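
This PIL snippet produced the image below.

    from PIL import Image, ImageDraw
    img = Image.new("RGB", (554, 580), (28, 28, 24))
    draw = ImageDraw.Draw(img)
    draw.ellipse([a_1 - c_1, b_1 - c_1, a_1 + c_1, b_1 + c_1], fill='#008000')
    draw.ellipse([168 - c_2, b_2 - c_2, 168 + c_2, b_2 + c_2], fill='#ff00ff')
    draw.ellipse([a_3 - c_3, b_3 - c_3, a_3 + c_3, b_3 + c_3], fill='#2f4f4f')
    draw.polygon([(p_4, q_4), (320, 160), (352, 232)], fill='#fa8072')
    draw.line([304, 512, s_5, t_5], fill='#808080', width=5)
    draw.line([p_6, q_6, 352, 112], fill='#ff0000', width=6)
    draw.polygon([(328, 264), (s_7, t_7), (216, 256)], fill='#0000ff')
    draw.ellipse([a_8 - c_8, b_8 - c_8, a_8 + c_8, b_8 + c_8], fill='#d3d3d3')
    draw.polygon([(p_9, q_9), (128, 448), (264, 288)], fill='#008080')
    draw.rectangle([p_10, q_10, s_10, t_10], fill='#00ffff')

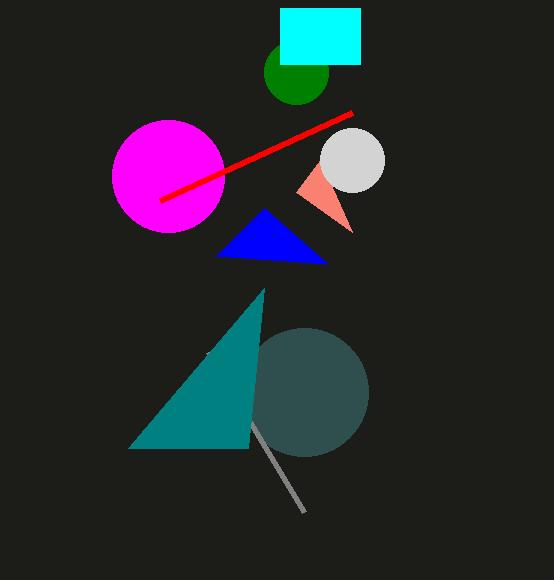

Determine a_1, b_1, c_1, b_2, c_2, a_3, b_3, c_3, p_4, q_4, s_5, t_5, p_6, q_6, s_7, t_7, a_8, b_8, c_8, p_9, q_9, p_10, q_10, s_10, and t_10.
a_1 = 296, b_1 = 72, c_1 = 32, b_2 = 176, c_2 = 56, a_3 = 304, b_3 = 392, c_3 = 64, p_4 = 296, q_4 = 192, s_5 = 208, t_5 = 352, p_6 = 160, q_6 = 200, s_7 = 264, t_7 = 208, a_8 = 352, b_8 = 160, c_8 = 32, p_9 = 248, q_9 = 448, p_10 = 280, q_10 = 8, s_10 = 360, t_10 = 64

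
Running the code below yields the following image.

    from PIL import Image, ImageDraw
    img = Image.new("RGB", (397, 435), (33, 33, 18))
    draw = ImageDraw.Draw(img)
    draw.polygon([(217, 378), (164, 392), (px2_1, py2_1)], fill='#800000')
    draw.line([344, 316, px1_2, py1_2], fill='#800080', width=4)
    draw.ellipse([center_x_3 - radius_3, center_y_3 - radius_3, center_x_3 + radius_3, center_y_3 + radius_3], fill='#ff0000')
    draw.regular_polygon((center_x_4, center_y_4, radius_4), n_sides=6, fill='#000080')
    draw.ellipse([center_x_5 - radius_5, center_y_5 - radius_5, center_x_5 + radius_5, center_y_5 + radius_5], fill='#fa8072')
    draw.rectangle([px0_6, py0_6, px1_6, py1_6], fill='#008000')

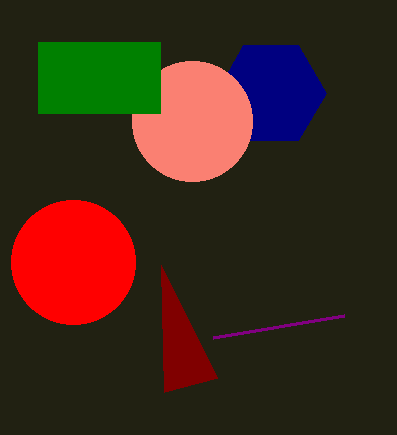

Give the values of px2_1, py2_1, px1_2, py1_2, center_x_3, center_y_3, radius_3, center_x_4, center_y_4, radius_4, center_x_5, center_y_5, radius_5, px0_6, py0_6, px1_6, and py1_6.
px2_1 = 161
py2_1 = 265
px1_2 = 213
py1_2 = 338
center_x_3 = 73
center_y_3 = 262
radius_3 = 62
center_x_4 = 271
center_y_4 = 93
radius_4 = 55
center_x_5 = 192
center_y_5 = 121
radius_5 = 60
px0_6 = 38
py0_6 = 42
px1_6 = 160
py1_6 = 113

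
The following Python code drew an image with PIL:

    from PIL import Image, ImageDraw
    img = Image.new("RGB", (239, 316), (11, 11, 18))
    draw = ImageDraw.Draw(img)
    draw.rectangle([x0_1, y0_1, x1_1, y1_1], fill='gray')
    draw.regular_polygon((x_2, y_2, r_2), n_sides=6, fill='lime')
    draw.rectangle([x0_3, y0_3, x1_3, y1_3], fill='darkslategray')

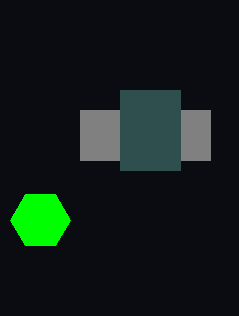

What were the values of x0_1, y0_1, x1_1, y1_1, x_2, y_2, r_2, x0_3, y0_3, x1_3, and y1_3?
x0_1 = 80; y0_1 = 110; x1_1 = 210; y1_1 = 160; x_2 = 40; y_2 = 220; r_2 = 30; x0_3 = 120; y0_3 = 90; x1_3 = 180; y1_3 = 170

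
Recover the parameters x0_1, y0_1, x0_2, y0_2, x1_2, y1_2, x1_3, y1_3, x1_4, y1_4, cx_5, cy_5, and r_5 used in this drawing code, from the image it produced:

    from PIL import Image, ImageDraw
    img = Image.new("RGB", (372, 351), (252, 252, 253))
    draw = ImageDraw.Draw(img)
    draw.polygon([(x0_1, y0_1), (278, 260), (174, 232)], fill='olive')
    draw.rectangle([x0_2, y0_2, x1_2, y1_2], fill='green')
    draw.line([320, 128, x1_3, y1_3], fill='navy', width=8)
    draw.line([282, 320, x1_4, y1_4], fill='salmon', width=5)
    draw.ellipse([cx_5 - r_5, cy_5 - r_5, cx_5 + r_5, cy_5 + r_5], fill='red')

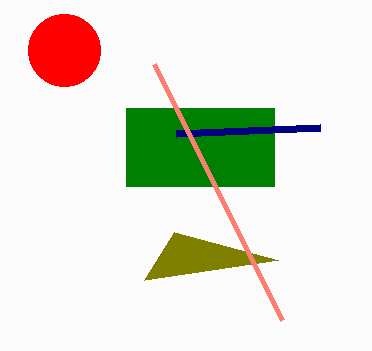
x0_1 = 144; y0_1 = 280; x0_2 = 126; y0_2 = 108; x1_2 = 274; y1_2 = 186; x1_3 = 176; y1_3 = 134; x1_4 = 154; y1_4 = 64; cx_5 = 64; cy_5 = 50; r_5 = 36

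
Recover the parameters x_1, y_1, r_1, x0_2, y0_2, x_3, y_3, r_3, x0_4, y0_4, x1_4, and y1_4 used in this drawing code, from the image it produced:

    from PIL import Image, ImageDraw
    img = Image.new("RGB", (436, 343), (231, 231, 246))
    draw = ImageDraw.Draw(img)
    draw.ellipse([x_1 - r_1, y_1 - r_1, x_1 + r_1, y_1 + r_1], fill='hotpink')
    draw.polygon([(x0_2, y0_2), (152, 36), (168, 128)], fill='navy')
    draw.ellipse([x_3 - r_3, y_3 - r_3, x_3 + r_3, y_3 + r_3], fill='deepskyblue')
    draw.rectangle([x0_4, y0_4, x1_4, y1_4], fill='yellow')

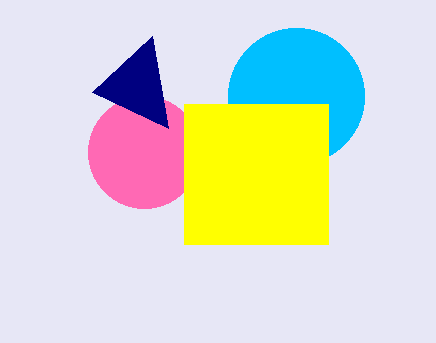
x_1 = 144
y_1 = 152
r_1 = 56
x0_2 = 92
y0_2 = 92
x_3 = 296
y_3 = 96
r_3 = 68
x0_4 = 184
y0_4 = 104
x1_4 = 328
y1_4 = 244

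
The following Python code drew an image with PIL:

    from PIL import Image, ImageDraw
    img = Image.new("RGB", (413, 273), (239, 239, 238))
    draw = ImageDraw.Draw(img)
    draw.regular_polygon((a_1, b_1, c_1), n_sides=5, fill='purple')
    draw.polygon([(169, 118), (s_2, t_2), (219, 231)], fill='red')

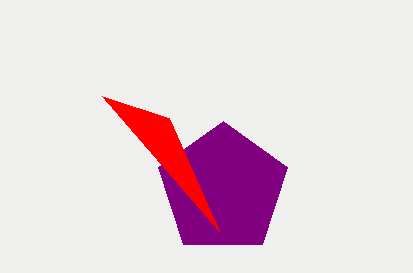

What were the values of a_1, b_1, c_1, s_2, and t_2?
a_1 = 223, b_1 = 189, c_1 = 68, s_2 = 102, t_2 = 96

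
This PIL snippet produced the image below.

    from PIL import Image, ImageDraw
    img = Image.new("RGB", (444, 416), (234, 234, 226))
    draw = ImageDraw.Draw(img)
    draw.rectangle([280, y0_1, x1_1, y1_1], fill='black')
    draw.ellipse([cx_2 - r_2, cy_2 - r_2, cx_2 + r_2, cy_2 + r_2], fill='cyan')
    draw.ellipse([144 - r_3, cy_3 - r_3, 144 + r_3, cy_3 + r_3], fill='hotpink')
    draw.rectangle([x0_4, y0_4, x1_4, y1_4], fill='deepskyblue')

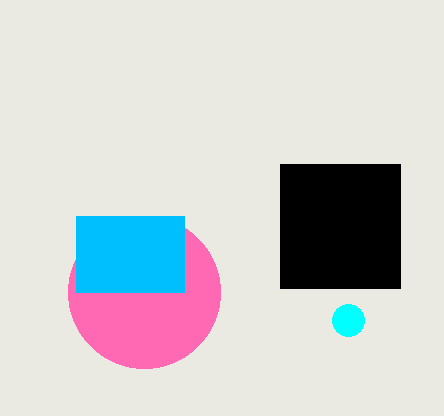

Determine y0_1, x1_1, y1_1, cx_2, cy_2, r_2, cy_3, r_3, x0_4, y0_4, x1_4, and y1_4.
y0_1 = 164, x1_1 = 400, y1_1 = 288, cx_2 = 348, cy_2 = 320, r_2 = 16, cy_3 = 292, r_3 = 76, x0_4 = 76, y0_4 = 216, x1_4 = 184, y1_4 = 292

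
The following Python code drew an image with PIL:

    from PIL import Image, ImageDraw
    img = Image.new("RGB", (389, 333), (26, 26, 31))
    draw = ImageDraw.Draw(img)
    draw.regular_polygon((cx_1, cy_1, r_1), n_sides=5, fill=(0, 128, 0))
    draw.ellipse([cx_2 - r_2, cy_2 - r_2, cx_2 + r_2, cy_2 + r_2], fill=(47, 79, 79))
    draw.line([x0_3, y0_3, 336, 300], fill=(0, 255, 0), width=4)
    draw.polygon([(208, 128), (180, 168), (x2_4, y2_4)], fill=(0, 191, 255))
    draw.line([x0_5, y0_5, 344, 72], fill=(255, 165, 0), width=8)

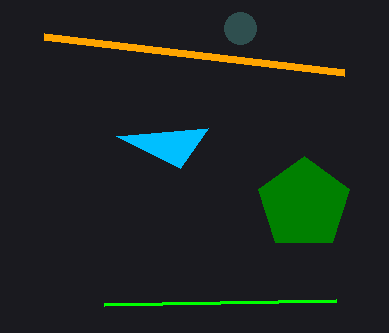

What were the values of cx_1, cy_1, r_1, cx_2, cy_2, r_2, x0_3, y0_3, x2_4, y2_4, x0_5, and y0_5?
cx_1 = 304, cy_1 = 204, r_1 = 48, cx_2 = 240, cy_2 = 28, r_2 = 16, x0_3 = 104, y0_3 = 304, x2_4 = 116, y2_4 = 136, x0_5 = 44, y0_5 = 36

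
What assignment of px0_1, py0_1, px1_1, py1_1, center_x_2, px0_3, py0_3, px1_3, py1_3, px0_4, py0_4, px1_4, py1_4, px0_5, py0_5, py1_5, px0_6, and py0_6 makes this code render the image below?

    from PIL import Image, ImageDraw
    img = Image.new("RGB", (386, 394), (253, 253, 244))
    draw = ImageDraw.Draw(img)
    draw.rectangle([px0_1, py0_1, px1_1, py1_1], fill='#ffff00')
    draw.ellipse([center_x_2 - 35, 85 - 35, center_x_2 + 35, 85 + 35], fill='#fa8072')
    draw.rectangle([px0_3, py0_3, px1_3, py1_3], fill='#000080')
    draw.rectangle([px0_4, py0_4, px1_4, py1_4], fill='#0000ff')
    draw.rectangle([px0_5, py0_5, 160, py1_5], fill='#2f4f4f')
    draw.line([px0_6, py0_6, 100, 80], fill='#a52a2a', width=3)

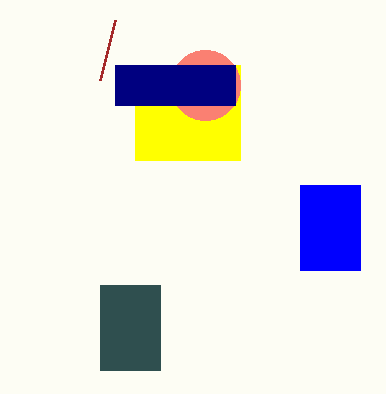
px0_1 = 135, py0_1 = 65, px1_1 = 240, py1_1 = 160, center_x_2 = 205, px0_3 = 115, py0_3 = 65, px1_3 = 235, py1_3 = 105, px0_4 = 300, py0_4 = 185, px1_4 = 360, py1_4 = 270, px0_5 = 100, py0_5 = 285, py1_5 = 370, px0_6 = 115, py0_6 = 20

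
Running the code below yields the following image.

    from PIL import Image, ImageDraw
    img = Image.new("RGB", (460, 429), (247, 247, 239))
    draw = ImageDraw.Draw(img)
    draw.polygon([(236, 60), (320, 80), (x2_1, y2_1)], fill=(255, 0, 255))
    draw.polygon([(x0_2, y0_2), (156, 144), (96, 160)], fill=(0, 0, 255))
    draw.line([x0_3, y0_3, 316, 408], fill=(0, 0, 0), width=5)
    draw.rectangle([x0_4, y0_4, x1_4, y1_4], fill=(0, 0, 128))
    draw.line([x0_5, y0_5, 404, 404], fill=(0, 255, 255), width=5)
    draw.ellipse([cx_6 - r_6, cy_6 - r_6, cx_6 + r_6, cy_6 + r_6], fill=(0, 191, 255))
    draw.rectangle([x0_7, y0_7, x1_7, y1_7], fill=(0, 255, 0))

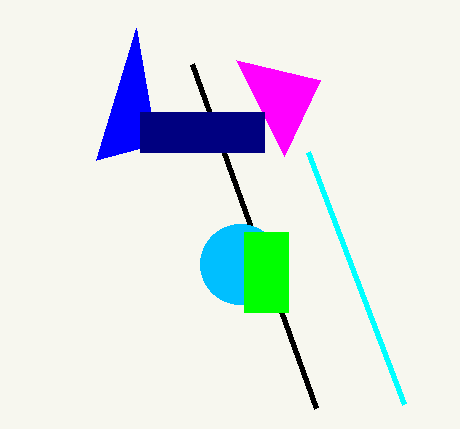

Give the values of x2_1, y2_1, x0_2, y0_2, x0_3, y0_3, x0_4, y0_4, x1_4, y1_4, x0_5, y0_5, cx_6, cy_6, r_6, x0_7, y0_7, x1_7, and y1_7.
x2_1 = 284
y2_1 = 156
x0_2 = 136
y0_2 = 28
x0_3 = 192
y0_3 = 64
x0_4 = 140
y0_4 = 112
x1_4 = 264
y1_4 = 152
x0_5 = 308
y0_5 = 152
cx_6 = 240
cy_6 = 264
r_6 = 40
x0_7 = 244
y0_7 = 232
x1_7 = 288
y1_7 = 312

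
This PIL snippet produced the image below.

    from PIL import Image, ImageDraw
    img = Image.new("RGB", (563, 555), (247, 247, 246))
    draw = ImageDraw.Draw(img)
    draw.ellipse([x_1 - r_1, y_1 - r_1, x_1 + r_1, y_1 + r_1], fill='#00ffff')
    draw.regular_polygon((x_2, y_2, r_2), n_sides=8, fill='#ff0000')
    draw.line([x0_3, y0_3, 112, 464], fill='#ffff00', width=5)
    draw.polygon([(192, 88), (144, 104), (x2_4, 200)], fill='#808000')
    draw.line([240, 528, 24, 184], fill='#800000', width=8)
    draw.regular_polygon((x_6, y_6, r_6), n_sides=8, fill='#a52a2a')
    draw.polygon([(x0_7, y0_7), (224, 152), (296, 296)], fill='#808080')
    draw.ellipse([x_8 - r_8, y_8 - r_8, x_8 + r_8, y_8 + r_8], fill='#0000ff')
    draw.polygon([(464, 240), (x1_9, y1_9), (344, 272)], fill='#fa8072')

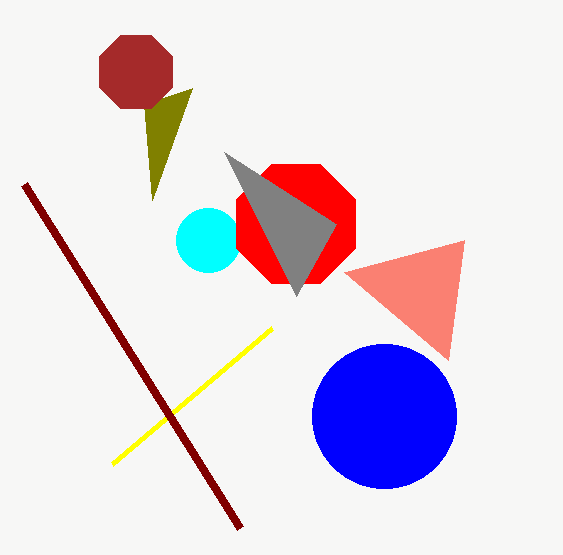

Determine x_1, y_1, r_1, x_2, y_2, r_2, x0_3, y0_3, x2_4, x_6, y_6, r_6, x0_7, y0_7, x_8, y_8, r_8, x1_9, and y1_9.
x_1 = 208, y_1 = 240, r_1 = 32, x_2 = 296, y_2 = 224, r_2 = 64, x0_3 = 272, y0_3 = 328, x2_4 = 152, x_6 = 136, y_6 = 72, r_6 = 40, x0_7 = 336, y0_7 = 224, x_8 = 384, y_8 = 416, r_8 = 72, x1_9 = 448, y1_9 = 360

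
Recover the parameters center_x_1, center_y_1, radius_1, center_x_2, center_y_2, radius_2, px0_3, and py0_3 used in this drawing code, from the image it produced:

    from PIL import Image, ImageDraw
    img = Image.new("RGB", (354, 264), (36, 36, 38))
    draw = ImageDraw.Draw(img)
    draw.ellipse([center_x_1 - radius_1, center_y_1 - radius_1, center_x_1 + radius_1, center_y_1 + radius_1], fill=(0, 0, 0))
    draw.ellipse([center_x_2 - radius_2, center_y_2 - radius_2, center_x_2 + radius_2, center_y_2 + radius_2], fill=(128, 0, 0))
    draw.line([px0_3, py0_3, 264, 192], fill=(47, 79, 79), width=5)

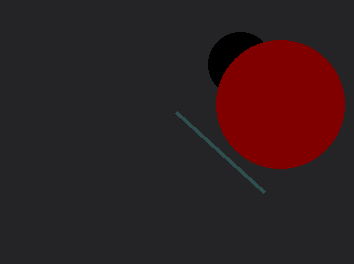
center_x_1 = 240, center_y_1 = 64, radius_1 = 32, center_x_2 = 280, center_y_2 = 104, radius_2 = 64, px0_3 = 176, py0_3 = 112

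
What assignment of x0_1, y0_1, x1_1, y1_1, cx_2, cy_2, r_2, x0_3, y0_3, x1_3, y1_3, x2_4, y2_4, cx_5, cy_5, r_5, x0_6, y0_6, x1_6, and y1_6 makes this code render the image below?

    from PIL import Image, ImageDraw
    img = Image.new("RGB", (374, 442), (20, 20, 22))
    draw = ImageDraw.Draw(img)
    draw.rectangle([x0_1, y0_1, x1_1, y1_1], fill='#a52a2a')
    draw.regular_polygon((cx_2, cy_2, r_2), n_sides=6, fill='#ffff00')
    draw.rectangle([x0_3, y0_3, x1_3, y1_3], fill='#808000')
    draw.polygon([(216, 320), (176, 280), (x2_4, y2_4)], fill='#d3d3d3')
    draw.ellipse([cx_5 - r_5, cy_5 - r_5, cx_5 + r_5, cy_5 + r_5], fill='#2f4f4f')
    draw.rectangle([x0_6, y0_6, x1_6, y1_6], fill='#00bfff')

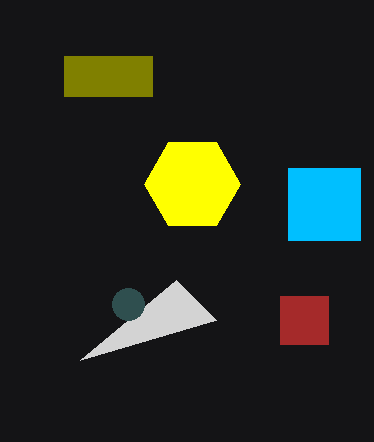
x0_1 = 280; y0_1 = 296; x1_1 = 328; y1_1 = 344; cx_2 = 192; cy_2 = 184; r_2 = 48; x0_3 = 64; y0_3 = 56; x1_3 = 152; y1_3 = 96; x2_4 = 80; y2_4 = 360; cx_5 = 128; cy_5 = 304; r_5 = 16; x0_6 = 288; y0_6 = 168; x1_6 = 360; y1_6 = 240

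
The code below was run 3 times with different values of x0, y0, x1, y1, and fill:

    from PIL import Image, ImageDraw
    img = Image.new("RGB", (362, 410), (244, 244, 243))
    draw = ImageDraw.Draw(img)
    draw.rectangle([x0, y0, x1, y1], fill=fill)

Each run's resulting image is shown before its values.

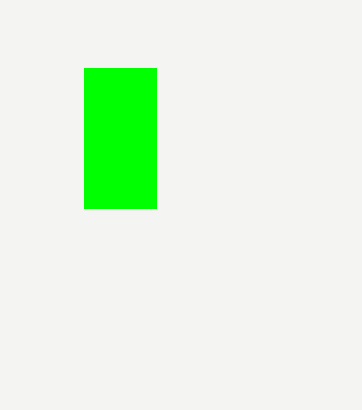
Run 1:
x0 = 84
y0 = 68
x1 = 156
y1 = 208
fill = 'lime'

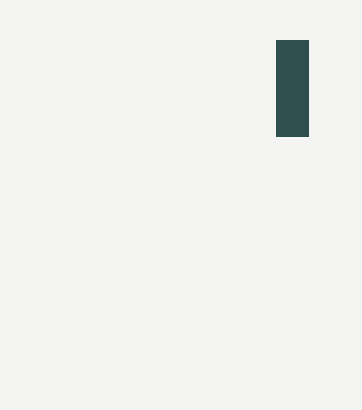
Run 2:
x0 = 276; y0 = 40; x1 = 308; y1 = 136; fill = 'darkslategray'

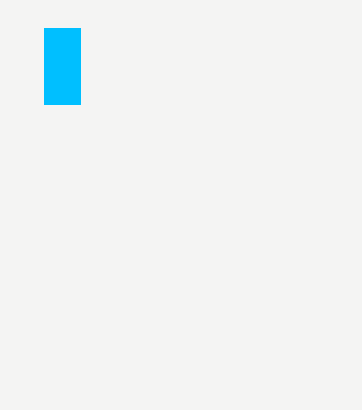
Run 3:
x0 = 44
y0 = 28
x1 = 80
y1 = 104
fill = 'deepskyblue'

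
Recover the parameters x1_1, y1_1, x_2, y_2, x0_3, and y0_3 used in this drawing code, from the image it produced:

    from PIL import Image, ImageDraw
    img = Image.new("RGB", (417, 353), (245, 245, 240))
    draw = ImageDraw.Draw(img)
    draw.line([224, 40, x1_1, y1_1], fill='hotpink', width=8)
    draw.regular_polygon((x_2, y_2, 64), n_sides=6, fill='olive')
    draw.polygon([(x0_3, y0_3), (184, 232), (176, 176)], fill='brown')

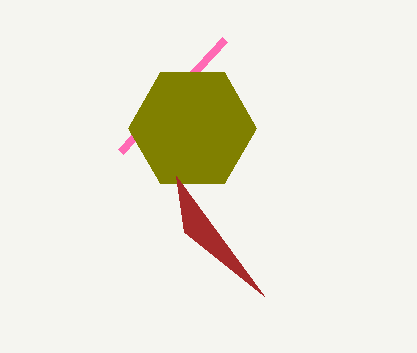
x1_1 = 120
y1_1 = 152
x_2 = 192
y_2 = 128
x0_3 = 264
y0_3 = 296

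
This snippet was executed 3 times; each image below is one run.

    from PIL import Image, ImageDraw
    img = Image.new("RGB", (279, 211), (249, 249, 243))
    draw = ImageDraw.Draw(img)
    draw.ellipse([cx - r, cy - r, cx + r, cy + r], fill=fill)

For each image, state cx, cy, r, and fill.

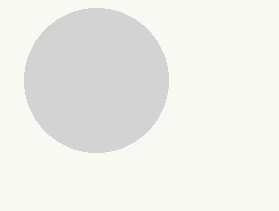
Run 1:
cx = 96, cy = 80, r = 72, fill = 'lightgray'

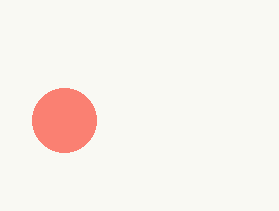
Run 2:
cx = 64; cy = 120; r = 32; fill = 'salmon'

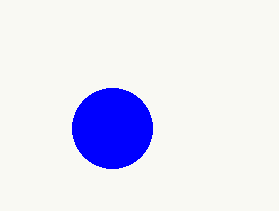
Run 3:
cx = 112
cy = 128
r = 40
fill = 'blue'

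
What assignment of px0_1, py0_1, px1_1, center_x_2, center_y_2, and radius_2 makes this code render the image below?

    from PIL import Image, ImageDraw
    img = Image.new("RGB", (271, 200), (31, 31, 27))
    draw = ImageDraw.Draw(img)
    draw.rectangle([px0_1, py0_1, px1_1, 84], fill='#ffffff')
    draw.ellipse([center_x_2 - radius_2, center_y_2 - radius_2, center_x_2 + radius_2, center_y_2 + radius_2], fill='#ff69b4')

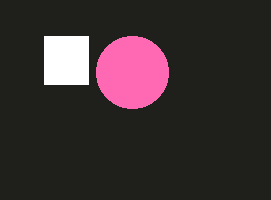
px0_1 = 44; py0_1 = 36; px1_1 = 88; center_x_2 = 132; center_y_2 = 72; radius_2 = 36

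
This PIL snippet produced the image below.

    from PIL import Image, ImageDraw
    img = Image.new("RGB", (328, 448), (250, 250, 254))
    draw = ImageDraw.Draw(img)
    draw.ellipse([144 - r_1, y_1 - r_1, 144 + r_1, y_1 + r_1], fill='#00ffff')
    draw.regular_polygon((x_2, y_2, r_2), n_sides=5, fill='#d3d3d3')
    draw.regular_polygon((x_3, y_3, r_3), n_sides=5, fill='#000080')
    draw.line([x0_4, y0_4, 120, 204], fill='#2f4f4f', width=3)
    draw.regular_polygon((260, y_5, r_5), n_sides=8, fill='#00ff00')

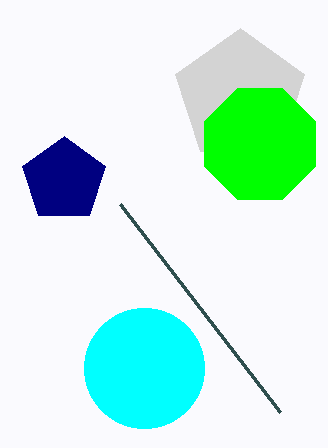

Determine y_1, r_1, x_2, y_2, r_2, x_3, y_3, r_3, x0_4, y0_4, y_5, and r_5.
y_1 = 368, r_1 = 60, x_2 = 240, y_2 = 96, r_2 = 68, x_3 = 64, y_3 = 180, r_3 = 44, x0_4 = 280, y0_4 = 412, y_5 = 144, r_5 = 60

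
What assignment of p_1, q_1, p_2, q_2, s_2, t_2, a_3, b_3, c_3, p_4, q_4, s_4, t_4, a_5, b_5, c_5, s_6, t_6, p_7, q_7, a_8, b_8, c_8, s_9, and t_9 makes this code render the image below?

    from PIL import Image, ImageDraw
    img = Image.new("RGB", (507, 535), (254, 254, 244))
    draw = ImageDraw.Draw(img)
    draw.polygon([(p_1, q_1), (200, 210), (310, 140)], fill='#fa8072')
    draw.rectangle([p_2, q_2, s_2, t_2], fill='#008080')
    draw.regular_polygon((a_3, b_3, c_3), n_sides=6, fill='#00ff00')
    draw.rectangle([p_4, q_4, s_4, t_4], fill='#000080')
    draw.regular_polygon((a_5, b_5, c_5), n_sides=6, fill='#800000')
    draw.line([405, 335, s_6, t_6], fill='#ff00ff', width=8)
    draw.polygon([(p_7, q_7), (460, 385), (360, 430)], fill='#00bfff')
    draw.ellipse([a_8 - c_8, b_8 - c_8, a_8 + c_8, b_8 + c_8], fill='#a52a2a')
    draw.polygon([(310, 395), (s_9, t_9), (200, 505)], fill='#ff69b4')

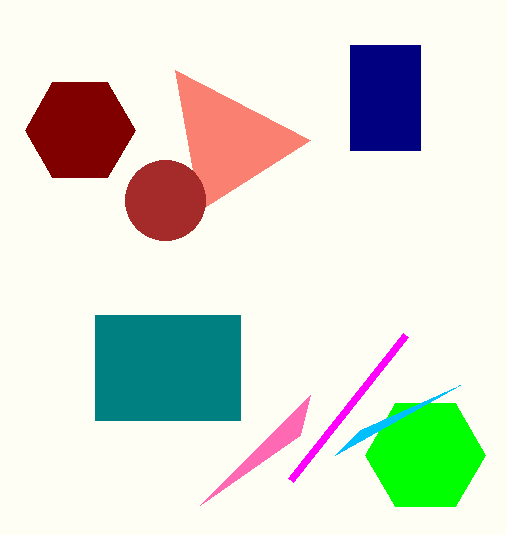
p_1 = 175; q_1 = 70; p_2 = 95; q_2 = 315; s_2 = 240; t_2 = 420; a_3 = 425; b_3 = 455; c_3 = 60; p_4 = 350; q_4 = 45; s_4 = 420; t_4 = 150; a_5 = 80; b_5 = 130; c_5 = 55; s_6 = 290; t_6 = 480; p_7 = 335; q_7 = 455; a_8 = 165; b_8 = 200; c_8 = 40; s_9 = 300; t_9 = 435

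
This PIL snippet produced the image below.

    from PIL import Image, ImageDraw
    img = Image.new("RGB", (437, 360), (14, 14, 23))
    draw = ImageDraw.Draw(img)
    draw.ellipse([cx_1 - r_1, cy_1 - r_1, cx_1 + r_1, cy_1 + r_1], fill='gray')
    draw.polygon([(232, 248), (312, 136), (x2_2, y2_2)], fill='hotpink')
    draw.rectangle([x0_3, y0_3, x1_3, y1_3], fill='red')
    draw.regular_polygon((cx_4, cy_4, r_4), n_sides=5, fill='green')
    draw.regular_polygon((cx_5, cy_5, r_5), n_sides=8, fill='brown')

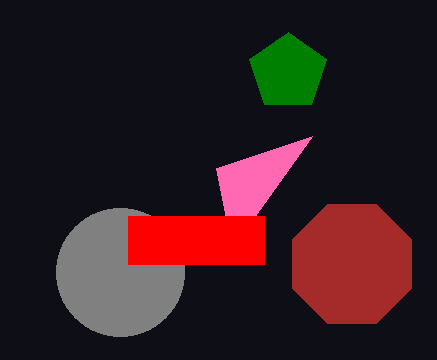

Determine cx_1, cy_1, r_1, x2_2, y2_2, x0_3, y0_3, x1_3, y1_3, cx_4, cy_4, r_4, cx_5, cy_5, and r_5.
cx_1 = 120; cy_1 = 272; r_1 = 64; x2_2 = 216; y2_2 = 168; x0_3 = 128; y0_3 = 216; x1_3 = 264; y1_3 = 264; cx_4 = 288; cy_4 = 72; r_4 = 40; cx_5 = 352; cy_5 = 264; r_5 = 64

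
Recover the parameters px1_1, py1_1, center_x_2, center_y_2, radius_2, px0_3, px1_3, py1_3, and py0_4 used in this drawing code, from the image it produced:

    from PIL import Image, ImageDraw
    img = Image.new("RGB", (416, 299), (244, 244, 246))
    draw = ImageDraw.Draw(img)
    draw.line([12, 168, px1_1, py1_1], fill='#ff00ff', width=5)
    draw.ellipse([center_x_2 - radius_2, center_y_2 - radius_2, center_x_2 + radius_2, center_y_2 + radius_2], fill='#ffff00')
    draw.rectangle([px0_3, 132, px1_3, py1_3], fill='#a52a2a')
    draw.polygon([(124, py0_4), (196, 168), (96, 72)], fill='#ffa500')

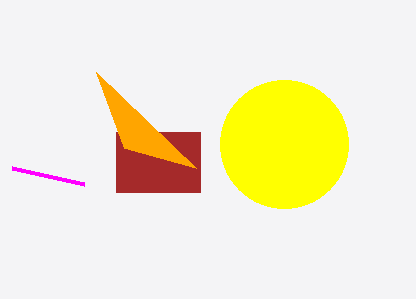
px1_1 = 84; py1_1 = 184; center_x_2 = 284; center_y_2 = 144; radius_2 = 64; px0_3 = 116; px1_3 = 200; py1_3 = 192; py0_4 = 148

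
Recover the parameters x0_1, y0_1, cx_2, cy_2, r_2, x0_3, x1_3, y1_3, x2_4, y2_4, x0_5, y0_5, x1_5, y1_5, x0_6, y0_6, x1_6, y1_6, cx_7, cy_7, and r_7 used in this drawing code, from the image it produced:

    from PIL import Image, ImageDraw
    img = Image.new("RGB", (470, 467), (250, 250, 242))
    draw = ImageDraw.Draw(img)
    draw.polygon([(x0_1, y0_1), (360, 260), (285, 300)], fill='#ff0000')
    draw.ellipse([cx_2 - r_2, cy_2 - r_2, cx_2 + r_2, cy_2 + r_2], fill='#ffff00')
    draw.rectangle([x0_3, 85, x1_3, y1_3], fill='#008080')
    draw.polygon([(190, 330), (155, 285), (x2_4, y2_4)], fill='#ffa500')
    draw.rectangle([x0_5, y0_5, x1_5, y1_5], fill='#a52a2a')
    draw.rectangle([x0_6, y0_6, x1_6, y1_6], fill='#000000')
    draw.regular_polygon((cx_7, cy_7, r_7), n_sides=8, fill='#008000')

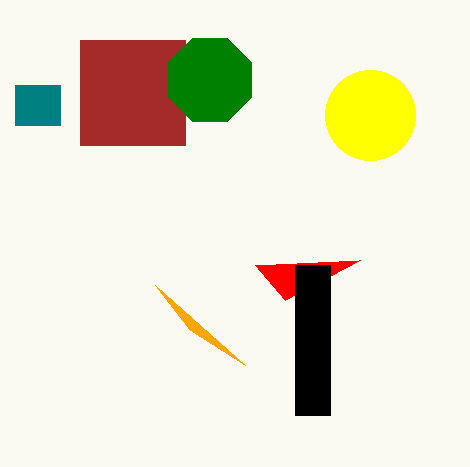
x0_1 = 255; y0_1 = 265; cx_2 = 370; cy_2 = 115; r_2 = 45; x0_3 = 15; x1_3 = 60; y1_3 = 125; x2_4 = 245; y2_4 = 365; x0_5 = 80; y0_5 = 40; x1_5 = 185; y1_5 = 145; x0_6 = 295; y0_6 = 265; x1_6 = 330; y1_6 = 415; cx_7 = 210; cy_7 = 80; r_7 = 45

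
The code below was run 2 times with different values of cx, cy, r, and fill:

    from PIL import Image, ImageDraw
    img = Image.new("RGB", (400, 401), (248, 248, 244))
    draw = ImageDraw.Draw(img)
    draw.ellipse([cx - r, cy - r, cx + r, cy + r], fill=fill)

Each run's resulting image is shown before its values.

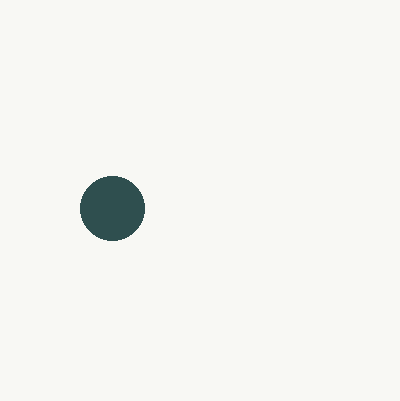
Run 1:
cx = 112
cy = 208
r = 32
fill = 'darkslategray'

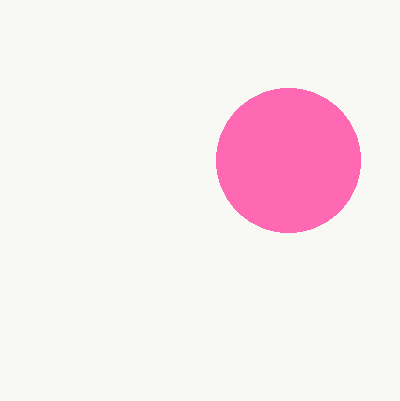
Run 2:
cx = 288, cy = 160, r = 72, fill = 'hotpink'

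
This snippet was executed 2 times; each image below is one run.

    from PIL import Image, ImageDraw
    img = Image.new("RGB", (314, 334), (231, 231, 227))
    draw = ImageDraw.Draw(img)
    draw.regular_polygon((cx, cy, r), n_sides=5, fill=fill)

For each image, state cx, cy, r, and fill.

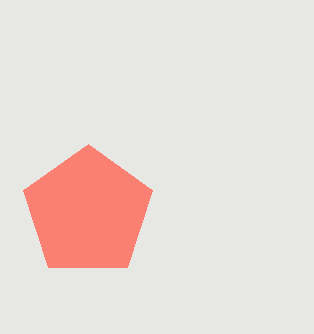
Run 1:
cx = 88
cy = 212
r = 68
fill = 'salmon'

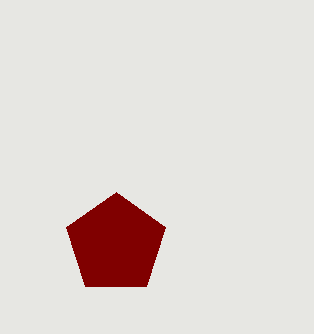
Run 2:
cx = 116, cy = 244, r = 52, fill = 'maroon'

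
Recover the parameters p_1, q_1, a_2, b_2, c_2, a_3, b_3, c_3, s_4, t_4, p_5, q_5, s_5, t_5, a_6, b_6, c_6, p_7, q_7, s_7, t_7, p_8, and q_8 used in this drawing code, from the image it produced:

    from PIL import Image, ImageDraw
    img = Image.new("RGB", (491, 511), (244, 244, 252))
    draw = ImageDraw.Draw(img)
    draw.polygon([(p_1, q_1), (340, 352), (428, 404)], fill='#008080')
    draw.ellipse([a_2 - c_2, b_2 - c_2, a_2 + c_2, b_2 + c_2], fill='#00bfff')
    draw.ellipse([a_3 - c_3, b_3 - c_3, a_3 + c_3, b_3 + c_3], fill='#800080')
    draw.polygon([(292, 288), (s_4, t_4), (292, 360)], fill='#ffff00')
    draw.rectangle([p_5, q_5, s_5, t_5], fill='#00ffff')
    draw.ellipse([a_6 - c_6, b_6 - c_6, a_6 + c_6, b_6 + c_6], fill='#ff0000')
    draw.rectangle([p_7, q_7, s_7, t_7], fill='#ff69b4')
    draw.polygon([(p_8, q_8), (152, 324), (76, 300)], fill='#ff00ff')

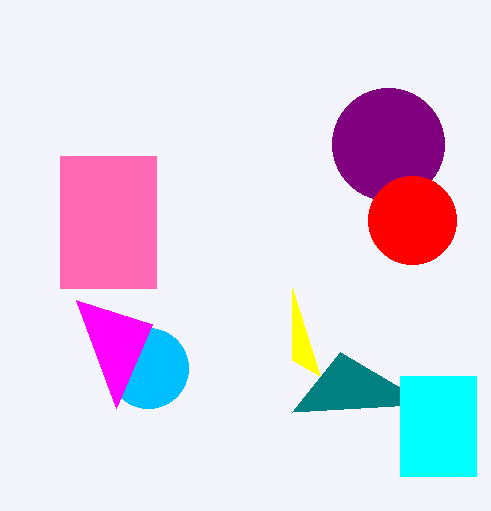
p_1 = 292, q_1 = 412, a_2 = 148, b_2 = 368, c_2 = 40, a_3 = 388, b_3 = 144, c_3 = 56, s_4 = 320, t_4 = 376, p_5 = 400, q_5 = 376, s_5 = 476, t_5 = 476, a_6 = 412, b_6 = 220, c_6 = 44, p_7 = 60, q_7 = 156, s_7 = 156, t_7 = 288, p_8 = 116, q_8 = 408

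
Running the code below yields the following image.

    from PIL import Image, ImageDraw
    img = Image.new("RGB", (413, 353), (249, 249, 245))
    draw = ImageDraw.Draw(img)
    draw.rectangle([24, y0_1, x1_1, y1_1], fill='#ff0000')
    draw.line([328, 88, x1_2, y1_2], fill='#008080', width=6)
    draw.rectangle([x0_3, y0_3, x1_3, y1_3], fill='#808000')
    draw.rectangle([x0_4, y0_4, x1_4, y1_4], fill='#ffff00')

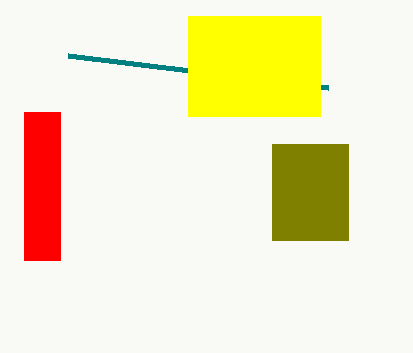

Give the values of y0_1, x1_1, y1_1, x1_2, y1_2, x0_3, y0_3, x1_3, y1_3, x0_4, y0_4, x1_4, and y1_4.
y0_1 = 112; x1_1 = 60; y1_1 = 260; x1_2 = 68; y1_2 = 56; x0_3 = 272; y0_3 = 144; x1_3 = 348; y1_3 = 240; x0_4 = 188; y0_4 = 16; x1_4 = 320; y1_4 = 116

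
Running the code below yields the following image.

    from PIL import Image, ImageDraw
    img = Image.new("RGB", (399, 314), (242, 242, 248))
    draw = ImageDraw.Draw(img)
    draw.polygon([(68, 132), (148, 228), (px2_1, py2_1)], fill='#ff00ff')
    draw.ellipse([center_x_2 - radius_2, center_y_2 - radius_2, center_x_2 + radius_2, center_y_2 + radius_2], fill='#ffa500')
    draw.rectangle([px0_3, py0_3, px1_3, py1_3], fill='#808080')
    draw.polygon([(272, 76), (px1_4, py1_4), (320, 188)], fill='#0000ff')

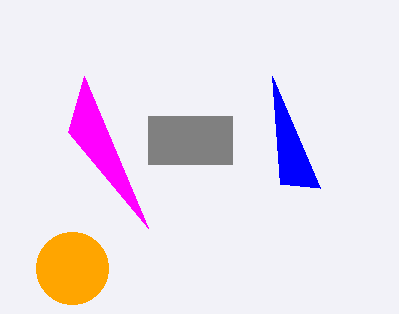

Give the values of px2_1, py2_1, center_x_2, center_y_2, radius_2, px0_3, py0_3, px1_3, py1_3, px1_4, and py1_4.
px2_1 = 84
py2_1 = 76
center_x_2 = 72
center_y_2 = 268
radius_2 = 36
px0_3 = 148
py0_3 = 116
px1_3 = 232
py1_3 = 164
px1_4 = 280
py1_4 = 184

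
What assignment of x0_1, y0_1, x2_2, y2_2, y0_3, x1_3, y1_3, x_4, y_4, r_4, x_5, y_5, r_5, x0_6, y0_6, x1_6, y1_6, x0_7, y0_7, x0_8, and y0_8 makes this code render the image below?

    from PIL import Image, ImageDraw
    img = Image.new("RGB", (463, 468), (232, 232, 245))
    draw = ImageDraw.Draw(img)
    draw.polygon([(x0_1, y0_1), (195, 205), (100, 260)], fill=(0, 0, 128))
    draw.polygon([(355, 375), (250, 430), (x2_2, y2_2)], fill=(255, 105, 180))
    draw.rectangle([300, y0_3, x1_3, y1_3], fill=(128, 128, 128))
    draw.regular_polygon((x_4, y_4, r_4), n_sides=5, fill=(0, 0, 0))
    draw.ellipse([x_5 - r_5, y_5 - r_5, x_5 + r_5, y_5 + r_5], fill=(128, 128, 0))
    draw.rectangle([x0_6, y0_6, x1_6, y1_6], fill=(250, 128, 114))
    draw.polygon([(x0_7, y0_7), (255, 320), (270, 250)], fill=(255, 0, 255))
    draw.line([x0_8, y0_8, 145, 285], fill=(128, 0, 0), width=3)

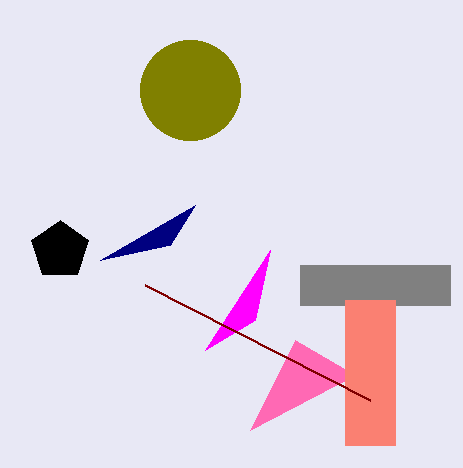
x0_1 = 170; y0_1 = 245; x2_2 = 295; y2_2 = 340; y0_3 = 265; x1_3 = 450; y1_3 = 305; x_4 = 60; y_4 = 250; r_4 = 30; x_5 = 190; y_5 = 90; r_5 = 50; x0_6 = 345; y0_6 = 300; x1_6 = 395; y1_6 = 445; x0_7 = 205; y0_7 = 350; x0_8 = 370; y0_8 = 400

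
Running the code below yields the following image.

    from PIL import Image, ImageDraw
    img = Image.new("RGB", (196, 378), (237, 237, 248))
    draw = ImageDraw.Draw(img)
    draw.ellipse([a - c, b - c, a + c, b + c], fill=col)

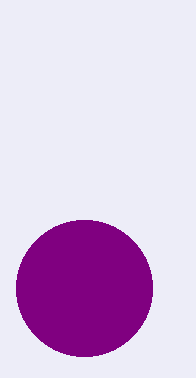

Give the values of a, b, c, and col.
a = 84
b = 288
c = 68
col = 'purple'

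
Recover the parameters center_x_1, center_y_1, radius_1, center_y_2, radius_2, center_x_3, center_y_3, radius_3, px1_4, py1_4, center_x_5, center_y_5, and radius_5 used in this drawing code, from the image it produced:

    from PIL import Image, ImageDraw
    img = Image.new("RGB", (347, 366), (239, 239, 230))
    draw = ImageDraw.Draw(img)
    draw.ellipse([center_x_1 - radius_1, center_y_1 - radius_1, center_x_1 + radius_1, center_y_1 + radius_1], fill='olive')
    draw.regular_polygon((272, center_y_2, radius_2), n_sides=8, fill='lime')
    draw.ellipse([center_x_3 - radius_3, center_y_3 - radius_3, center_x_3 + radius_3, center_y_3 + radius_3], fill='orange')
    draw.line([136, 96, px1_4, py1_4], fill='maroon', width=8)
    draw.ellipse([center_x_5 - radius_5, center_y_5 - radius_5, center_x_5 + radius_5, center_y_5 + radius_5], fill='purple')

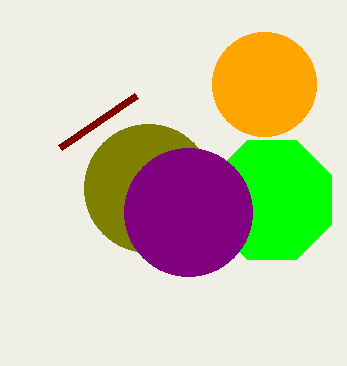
center_x_1 = 148, center_y_1 = 188, radius_1 = 64, center_y_2 = 200, radius_2 = 64, center_x_3 = 264, center_y_3 = 84, radius_3 = 52, px1_4 = 60, py1_4 = 148, center_x_5 = 188, center_y_5 = 212, radius_5 = 64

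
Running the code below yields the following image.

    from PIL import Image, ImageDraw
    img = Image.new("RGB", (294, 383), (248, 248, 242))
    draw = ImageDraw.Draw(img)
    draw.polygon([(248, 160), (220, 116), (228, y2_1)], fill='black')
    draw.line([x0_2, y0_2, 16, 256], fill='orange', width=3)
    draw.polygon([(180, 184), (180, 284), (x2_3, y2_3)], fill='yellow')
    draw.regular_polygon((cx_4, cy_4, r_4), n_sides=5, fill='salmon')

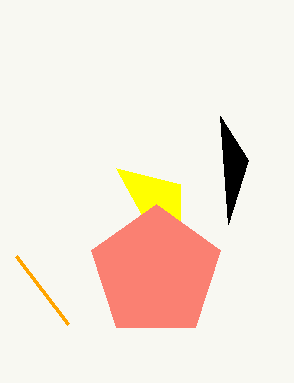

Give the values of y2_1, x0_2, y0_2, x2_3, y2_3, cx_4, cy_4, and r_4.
y2_1 = 224
x0_2 = 68
y0_2 = 324
x2_3 = 116
y2_3 = 168
cx_4 = 156
cy_4 = 272
r_4 = 68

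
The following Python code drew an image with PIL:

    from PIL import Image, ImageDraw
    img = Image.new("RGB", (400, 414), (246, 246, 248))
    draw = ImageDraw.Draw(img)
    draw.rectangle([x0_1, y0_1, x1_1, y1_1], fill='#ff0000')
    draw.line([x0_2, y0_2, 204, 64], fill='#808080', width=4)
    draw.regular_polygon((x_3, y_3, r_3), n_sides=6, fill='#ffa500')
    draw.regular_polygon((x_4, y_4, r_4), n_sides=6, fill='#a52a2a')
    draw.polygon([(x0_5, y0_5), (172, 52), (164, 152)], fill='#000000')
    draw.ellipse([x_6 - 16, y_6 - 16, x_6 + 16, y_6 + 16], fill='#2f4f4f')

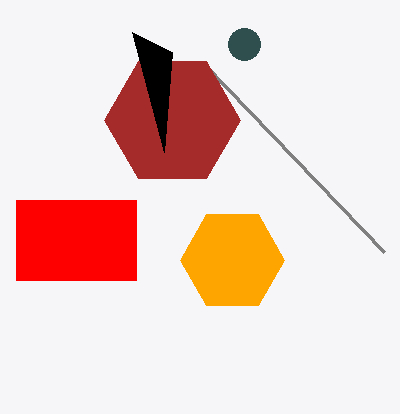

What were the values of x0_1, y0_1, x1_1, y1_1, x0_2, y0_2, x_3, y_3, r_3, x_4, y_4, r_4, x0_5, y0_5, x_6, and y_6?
x0_1 = 16
y0_1 = 200
x1_1 = 136
y1_1 = 280
x0_2 = 384
y0_2 = 252
x_3 = 232
y_3 = 260
r_3 = 52
x_4 = 172
y_4 = 120
r_4 = 68
x0_5 = 132
y0_5 = 32
x_6 = 244
y_6 = 44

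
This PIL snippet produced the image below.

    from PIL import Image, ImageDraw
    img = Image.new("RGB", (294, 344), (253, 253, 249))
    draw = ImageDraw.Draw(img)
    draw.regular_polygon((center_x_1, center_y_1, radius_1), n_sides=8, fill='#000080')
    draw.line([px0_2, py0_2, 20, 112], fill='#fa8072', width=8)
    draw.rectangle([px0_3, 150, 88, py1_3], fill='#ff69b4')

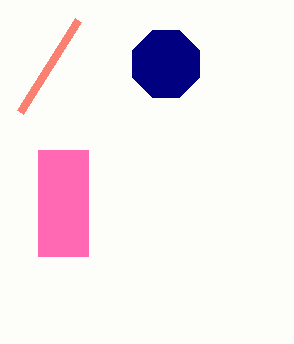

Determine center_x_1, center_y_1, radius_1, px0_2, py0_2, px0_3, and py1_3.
center_x_1 = 166; center_y_1 = 64; radius_1 = 36; px0_2 = 78; py0_2 = 20; px0_3 = 38; py1_3 = 256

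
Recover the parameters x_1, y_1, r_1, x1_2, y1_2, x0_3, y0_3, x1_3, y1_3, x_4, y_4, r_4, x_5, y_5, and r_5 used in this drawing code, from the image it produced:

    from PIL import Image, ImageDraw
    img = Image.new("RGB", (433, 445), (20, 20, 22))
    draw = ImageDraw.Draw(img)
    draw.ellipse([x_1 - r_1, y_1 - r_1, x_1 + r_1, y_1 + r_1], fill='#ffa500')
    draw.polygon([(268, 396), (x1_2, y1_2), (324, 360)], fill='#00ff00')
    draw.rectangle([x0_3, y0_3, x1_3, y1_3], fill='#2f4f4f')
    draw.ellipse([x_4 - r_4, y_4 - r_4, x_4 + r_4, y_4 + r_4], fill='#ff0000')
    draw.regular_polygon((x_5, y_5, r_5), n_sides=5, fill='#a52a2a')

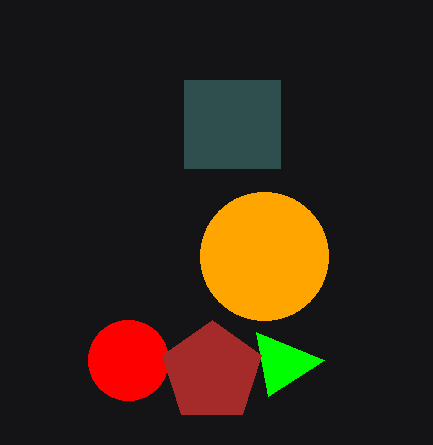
x_1 = 264, y_1 = 256, r_1 = 64, x1_2 = 256, y1_2 = 332, x0_3 = 184, y0_3 = 80, x1_3 = 280, y1_3 = 168, x_4 = 128, y_4 = 360, r_4 = 40, x_5 = 212, y_5 = 372, r_5 = 52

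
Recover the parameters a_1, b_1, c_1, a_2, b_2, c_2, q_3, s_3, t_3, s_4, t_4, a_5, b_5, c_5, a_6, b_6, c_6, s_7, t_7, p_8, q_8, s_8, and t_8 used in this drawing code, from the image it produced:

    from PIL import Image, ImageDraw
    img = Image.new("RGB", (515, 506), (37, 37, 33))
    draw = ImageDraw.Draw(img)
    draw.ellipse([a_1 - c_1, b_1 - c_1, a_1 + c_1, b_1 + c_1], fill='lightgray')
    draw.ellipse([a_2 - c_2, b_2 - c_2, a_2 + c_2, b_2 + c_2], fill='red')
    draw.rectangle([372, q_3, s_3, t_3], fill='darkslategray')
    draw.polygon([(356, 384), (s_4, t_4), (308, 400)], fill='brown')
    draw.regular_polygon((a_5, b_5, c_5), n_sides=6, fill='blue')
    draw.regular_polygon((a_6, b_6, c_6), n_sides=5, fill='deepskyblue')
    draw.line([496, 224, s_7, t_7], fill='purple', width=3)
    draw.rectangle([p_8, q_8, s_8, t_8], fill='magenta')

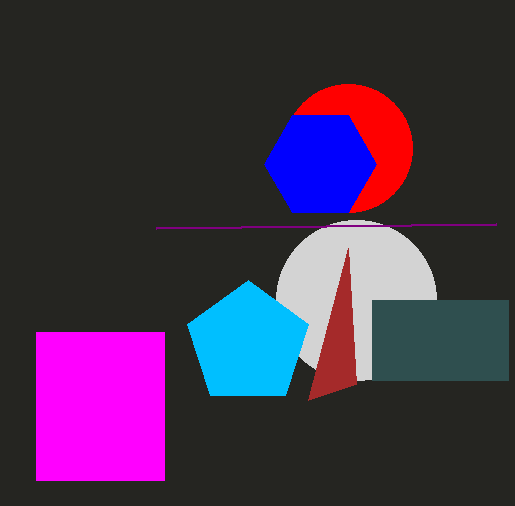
a_1 = 356, b_1 = 300, c_1 = 80, a_2 = 348, b_2 = 148, c_2 = 64, q_3 = 300, s_3 = 508, t_3 = 380, s_4 = 348, t_4 = 248, a_5 = 320, b_5 = 164, c_5 = 56, a_6 = 248, b_6 = 344, c_6 = 64, s_7 = 156, t_7 = 228, p_8 = 36, q_8 = 332, s_8 = 164, t_8 = 480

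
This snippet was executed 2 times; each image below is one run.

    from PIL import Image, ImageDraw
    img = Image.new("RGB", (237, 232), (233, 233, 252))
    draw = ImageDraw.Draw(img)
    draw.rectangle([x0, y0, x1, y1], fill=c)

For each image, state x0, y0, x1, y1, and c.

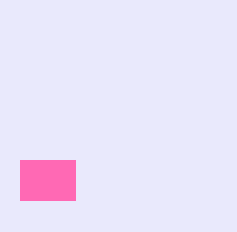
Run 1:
x0 = 20
y0 = 160
x1 = 75
y1 = 200
c = 'hotpink'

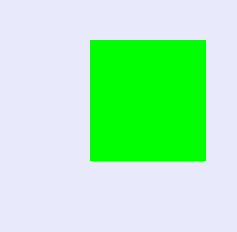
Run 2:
x0 = 90; y0 = 40; x1 = 205; y1 = 160; c = 'lime'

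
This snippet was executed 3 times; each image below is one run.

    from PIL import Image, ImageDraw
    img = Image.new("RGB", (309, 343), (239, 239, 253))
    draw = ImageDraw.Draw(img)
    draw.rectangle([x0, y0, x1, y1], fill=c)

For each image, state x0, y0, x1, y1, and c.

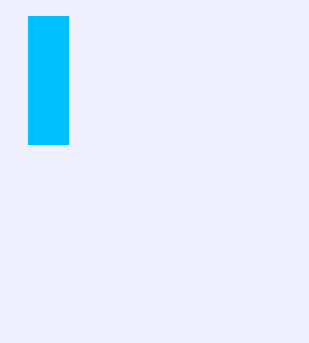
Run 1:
x0 = 28; y0 = 16; x1 = 68; y1 = 144; c = 'deepskyblue'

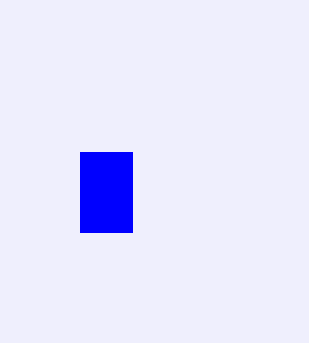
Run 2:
x0 = 80, y0 = 152, x1 = 132, y1 = 232, c = 'blue'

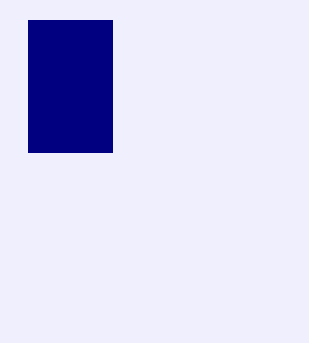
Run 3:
x0 = 28; y0 = 20; x1 = 112; y1 = 152; c = 'navy'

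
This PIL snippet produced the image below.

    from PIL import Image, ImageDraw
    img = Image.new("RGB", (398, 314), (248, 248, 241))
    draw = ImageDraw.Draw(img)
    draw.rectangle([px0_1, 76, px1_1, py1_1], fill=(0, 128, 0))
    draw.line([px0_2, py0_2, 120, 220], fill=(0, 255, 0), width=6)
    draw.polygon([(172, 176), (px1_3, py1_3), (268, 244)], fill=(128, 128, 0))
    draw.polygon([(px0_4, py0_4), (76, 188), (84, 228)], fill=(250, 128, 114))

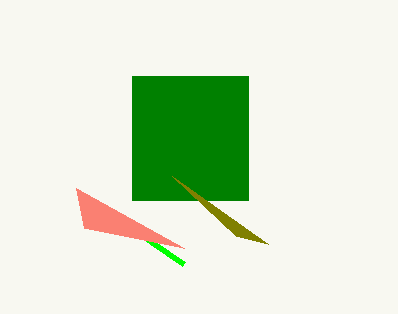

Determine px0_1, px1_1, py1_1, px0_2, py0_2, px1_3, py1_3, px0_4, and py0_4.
px0_1 = 132
px1_1 = 248
py1_1 = 200
px0_2 = 184
py0_2 = 264
px1_3 = 236
py1_3 = 236
px0_4 = 184
py0_4 = 248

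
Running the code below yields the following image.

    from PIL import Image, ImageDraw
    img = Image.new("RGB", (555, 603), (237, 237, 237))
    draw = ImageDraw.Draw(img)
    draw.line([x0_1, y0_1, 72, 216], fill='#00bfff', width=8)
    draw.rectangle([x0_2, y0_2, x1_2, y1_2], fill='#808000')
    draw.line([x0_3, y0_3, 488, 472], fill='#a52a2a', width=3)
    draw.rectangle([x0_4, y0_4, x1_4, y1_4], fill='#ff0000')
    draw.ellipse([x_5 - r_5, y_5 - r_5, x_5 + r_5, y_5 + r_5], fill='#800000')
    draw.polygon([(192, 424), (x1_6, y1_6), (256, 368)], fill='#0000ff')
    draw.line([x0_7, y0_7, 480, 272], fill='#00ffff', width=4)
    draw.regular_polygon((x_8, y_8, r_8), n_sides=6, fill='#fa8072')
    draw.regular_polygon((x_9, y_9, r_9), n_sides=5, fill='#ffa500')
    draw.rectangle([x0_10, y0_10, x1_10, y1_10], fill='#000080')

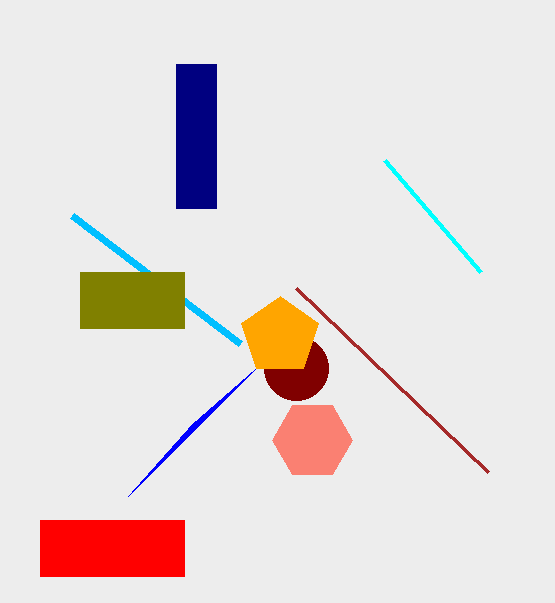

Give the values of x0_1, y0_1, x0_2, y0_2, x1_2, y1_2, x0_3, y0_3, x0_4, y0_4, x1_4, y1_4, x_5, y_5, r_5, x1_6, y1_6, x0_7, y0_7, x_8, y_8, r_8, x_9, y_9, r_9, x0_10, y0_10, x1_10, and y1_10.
x0_1 = 240
y0_1 = 344
x0_2 = 80
y0_2 = 272
x1_2 = 184
y1_2 = 328
x0_3 = 296
y0_3 = 288
x0_4 = 40
y0_4 = 520
x1_4 = 184
y1_4 = 576
x_5 = 296
y_5 = 368
r_5 = 32
x1_6 = 128
y1_6 = 496
x0_7 = 384
y0_7 = 160
x_8 = 312
y_8 = 440
r_8 = 40
x_9 = 280
y_9 = 336
r_9 = 40
x0_10 = 176
y0_10 = 64
x1_10 = 216
y1_10 = 208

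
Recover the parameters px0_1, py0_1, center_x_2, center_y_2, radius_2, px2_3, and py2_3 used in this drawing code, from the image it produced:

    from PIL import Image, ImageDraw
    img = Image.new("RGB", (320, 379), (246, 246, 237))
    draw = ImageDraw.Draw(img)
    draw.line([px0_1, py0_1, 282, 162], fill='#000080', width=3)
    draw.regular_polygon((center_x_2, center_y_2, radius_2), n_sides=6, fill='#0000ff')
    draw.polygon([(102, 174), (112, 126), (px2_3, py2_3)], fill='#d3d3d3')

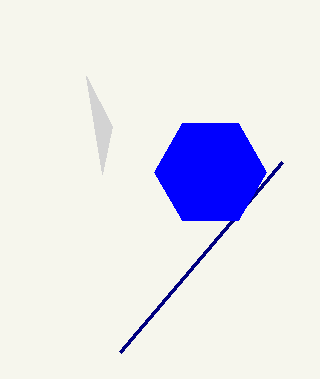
px0_1 = 120
py0_1 = 352
center_x_2 = 210
center_y_2 = 172
radius_2 = 56
px2_3 = 86
py2_3 = 76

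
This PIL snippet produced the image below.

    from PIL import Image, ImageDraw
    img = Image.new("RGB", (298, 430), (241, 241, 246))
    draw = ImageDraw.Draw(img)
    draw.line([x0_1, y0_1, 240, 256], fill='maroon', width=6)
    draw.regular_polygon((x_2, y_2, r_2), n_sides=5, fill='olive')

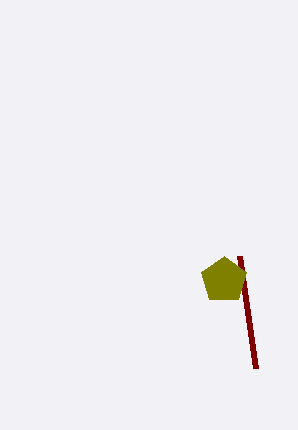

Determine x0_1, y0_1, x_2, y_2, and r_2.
x0_1 = 256, y0_1 = 368, x_2 = 224, y_2 = 280, r_2 = 24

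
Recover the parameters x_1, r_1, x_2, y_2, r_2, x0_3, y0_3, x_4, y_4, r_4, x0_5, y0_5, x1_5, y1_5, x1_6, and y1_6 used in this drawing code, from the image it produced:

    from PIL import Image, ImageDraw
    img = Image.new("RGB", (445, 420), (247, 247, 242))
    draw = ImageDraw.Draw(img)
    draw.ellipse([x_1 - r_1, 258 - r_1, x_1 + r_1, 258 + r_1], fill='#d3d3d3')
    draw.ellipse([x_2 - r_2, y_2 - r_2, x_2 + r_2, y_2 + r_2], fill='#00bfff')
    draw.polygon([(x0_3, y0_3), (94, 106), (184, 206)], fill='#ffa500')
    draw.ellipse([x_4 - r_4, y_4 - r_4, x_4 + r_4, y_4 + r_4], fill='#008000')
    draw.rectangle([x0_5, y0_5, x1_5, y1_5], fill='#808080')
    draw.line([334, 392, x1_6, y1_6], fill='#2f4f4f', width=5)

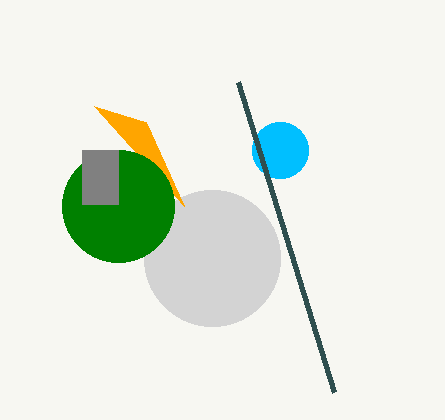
x_1 = 212; r_1 = 68; x_2 = 280; y_2 = 150; r_2 = 28; x0_3 = 146; y0_3 = 122; x_4 = 118; y_4 = 206; r_4 = 56; x0_5 = 82; y0_5 = 150; x1_5 = 118; y1_5 = 204; x1_6 = 238; y1_6 = 82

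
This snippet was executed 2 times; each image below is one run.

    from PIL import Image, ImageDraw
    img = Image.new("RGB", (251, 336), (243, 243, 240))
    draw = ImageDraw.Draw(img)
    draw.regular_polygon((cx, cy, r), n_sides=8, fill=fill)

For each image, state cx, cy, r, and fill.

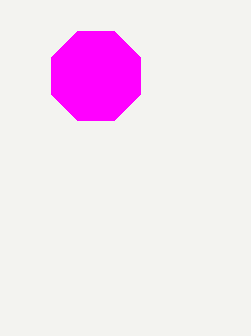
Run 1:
cx = 96, cy = 76, r = 48, fill = 'magenta'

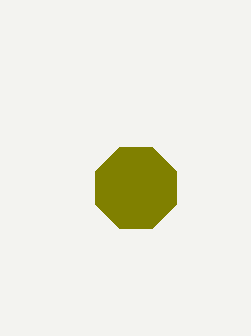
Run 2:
cx = 136, cy = 188, r = 44, fill = 'olive'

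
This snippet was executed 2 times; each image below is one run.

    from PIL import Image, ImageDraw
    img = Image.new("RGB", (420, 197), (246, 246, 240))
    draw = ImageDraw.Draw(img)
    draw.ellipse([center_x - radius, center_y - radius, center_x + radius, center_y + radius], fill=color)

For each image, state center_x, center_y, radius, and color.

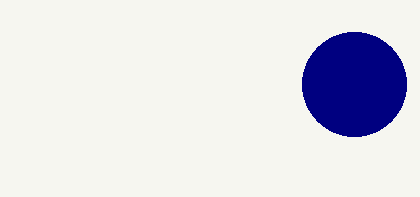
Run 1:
center_x = 354; center_y = 84; radius = 52; color = 'navy'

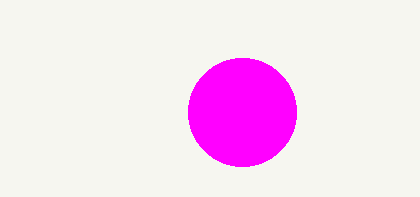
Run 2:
center_x = 242; center_y = 112; radius = 54; color = 'magenta'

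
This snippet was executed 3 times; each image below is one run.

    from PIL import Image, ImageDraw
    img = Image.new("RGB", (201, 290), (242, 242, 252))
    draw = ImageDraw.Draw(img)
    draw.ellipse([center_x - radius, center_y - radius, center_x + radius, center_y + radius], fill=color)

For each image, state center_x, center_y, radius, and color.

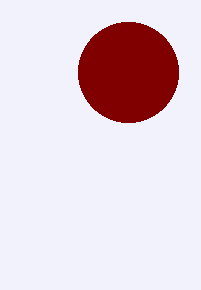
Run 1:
center_x = 128; center_y = 72; radius = 50; color = 'maroon'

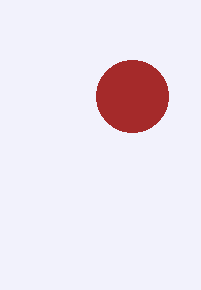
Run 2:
center_x = 132, center_y = 96, radius = 36, color = 'brown'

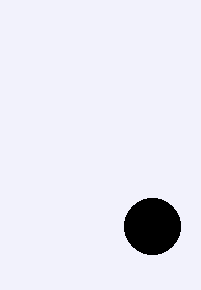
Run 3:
center_x = 152
center_y = 226
radius = 28
color = 'black'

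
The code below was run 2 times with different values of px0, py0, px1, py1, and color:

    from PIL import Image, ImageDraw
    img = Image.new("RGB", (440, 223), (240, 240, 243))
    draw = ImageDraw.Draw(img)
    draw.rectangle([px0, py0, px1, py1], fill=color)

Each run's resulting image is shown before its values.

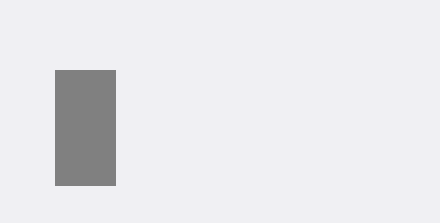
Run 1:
px0 = 55; py0 = 70; px1 = 115; py1 = 185; color = 'gray'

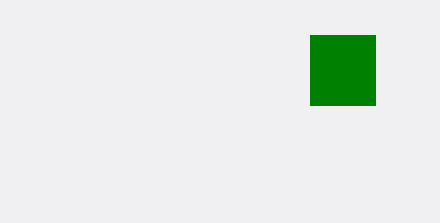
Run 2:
px0 = 310; py0 = 35; px1 = 375; py1 = 105; color = 'green'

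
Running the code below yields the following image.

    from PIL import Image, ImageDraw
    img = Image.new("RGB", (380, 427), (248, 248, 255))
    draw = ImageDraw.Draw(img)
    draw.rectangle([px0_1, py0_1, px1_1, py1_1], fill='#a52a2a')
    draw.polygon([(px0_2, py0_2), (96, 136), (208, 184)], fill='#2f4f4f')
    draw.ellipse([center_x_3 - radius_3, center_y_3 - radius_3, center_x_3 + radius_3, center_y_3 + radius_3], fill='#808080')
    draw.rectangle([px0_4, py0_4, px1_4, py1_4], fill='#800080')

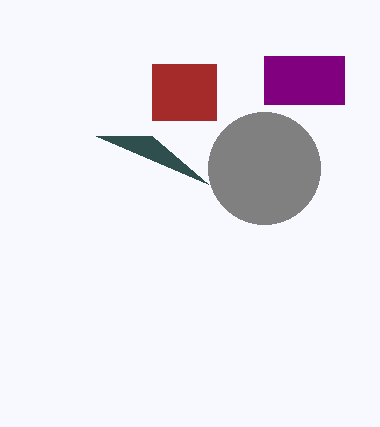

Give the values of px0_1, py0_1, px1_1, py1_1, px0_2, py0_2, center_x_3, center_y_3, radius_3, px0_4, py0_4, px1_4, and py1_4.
px0_1 = 152
py0_1 = 64
px1_1 = 216
py1_1 = 120
px0_2 = 152
py0_2 = 136
center_x_3 = 264
center_y_3 = 168
radius_3 = 56
px0_4 = 264
py0_4 = 56
px1_4 = 344
py1_4 = 104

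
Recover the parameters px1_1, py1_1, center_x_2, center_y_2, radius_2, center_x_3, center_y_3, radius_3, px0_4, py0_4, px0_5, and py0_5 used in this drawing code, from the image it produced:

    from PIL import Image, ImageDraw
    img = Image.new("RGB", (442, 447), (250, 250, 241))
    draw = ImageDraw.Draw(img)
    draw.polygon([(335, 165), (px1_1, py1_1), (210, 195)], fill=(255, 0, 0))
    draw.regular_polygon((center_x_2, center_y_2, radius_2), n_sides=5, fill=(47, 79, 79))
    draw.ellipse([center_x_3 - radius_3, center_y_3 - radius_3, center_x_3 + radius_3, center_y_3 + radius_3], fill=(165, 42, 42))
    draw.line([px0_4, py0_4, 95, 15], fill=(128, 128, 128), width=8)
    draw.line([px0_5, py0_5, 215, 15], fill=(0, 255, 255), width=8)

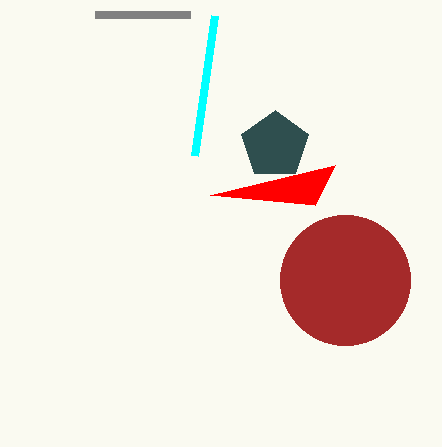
px1_1 = 315, py1_1 = 205, center_x_2 = 275, center_y_2 = 145, radius_2 = 35, center_x_3 = 345, center_y_3 = 280, radius_3 = 65, px0_4 = 190, py0_4 = 15, px0_5 = 195, py0_5 = 155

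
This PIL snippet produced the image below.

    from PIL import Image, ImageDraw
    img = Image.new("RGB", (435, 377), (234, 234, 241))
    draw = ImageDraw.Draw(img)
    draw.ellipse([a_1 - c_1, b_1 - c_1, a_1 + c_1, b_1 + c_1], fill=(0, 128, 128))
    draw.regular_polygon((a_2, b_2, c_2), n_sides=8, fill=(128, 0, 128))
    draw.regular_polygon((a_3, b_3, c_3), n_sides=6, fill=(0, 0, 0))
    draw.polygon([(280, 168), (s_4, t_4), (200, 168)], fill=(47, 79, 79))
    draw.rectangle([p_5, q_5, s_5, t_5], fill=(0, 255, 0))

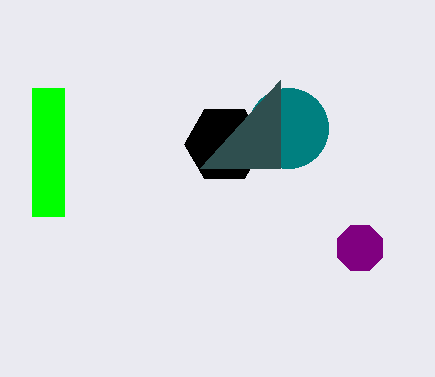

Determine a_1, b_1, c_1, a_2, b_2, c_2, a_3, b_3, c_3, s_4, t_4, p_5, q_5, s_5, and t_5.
a_1 = 288; b_1 = 128; c_1 = 40; a_2 = 360; b_2 = 248; c_2 = 24; a_3 = 224; b_3 = 144; c_3 = 40; s_4 = 280; t_4 = 80; p_5 = 32; q_5 = 88; s_5 = 64; t_5 = 216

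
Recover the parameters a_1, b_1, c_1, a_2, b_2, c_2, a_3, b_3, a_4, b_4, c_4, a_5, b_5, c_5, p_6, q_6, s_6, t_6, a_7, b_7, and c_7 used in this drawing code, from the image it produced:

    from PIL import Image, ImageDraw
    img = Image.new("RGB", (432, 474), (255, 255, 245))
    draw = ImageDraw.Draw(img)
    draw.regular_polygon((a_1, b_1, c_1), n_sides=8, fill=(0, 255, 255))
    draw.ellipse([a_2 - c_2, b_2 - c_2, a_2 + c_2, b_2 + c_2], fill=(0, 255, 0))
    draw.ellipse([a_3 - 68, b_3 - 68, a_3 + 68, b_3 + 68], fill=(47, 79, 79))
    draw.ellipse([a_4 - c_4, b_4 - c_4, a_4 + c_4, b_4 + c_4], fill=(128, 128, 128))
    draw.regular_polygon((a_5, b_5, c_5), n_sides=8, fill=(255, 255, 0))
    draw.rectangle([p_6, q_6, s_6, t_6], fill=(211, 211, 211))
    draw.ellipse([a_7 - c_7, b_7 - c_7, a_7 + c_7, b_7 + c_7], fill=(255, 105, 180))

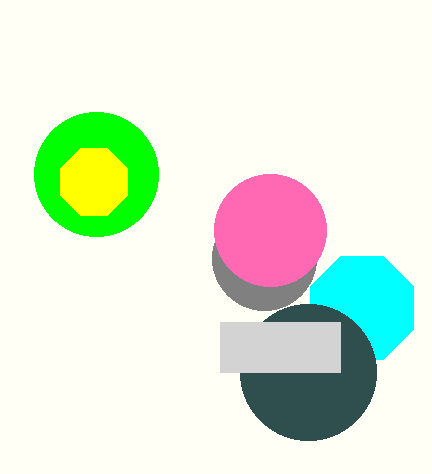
a_1 = 362
b_1 = 308
c_1 = 56
a_2 = 96
b_2 = 174
c_2 = 62
a_3 = 308
b_3 = 372
a_4 = 264
b_4 = 258
c_4 = 52
a_5 = 94
b_5 = 182
c_5 = 36
p_6 = 220
q_6 = 322
s_6 = 340
t_6 = 372
a_7 = 270
b_7 = 230
c_7 = 56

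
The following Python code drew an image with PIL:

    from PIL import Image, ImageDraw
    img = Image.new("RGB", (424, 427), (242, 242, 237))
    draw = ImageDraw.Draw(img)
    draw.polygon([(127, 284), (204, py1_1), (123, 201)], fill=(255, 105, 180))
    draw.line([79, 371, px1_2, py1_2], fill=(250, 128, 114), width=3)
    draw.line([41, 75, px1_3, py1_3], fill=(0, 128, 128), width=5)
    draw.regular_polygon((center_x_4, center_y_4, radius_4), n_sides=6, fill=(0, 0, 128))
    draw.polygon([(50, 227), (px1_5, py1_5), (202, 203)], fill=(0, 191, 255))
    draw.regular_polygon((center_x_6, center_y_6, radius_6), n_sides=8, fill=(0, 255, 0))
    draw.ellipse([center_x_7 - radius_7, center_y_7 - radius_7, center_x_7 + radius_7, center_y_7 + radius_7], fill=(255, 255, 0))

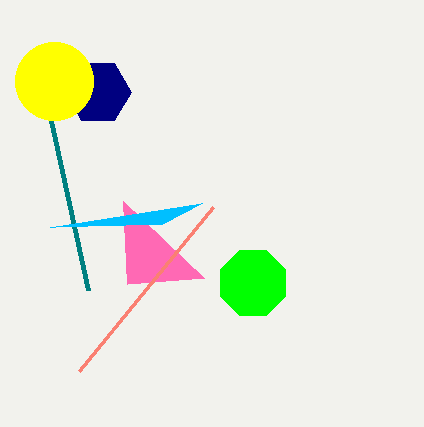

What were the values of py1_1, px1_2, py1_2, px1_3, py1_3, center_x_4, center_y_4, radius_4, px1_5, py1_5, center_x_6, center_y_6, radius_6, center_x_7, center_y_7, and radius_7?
py1_1 = 278; px1_2 = 213; py1_2 = 207; px1_3 = 88; py1_3 = 290; center_x_4 = 98; center_y_4 = 92; radius_4 = 33; px1_5 = 162; py1_5 = 224; center_x_6 = 253; center_y_6 = 283; radius_6 = 35; center_x_7 = 54; center_y_7 = 81; radius_7 = 39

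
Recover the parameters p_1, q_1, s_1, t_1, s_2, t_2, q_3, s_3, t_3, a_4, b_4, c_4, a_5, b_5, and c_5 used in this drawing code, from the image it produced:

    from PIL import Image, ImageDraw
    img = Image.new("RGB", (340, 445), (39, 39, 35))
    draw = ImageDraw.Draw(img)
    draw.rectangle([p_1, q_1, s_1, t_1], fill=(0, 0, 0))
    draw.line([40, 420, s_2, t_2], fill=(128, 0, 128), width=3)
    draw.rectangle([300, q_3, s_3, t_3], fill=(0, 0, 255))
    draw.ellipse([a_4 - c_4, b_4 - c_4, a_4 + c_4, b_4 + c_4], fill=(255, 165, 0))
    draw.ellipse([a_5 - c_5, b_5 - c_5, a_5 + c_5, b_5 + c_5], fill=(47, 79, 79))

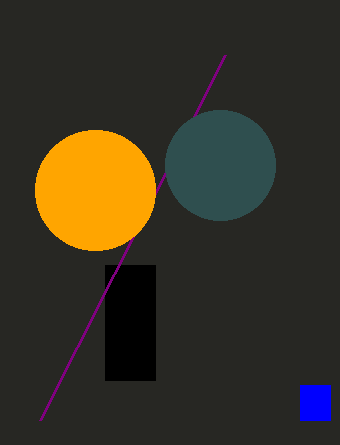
p_1 = 105, q_1 = 265, s_1 = 155, t_1 = 380, s_2 = 225, t_2 = 55, q_3 = 385, s_3 = 330, t_3 = 420, a_4 = 95, b_4 = 190, c_4 = 60, a_5 = 220, b_5 = 165, c_5 = 55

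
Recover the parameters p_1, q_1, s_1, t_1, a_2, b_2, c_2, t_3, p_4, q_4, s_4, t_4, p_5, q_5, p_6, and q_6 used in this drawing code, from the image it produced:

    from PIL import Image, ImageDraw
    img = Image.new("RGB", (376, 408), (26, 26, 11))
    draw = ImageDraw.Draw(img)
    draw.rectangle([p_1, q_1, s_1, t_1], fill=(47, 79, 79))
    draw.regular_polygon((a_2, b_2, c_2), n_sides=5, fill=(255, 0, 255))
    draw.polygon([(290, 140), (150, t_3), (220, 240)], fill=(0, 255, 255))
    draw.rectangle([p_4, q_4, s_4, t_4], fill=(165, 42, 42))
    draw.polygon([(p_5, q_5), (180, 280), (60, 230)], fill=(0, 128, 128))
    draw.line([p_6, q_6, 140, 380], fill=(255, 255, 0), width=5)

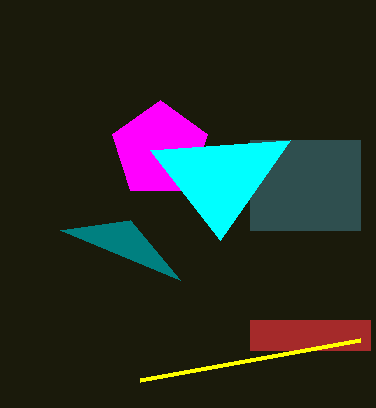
p_1 = 250; q_1 = 140; s_1 = 360; t_1 = 230; a_2 = 160; b_2 = 150; c_2 = 50; t_3 = 150; p_4 = 250; q_4 = 320; s_4 = 370; t_4 = 350; p_5 = 130; q_5 = 220; p_6 = 360; q_6 = 340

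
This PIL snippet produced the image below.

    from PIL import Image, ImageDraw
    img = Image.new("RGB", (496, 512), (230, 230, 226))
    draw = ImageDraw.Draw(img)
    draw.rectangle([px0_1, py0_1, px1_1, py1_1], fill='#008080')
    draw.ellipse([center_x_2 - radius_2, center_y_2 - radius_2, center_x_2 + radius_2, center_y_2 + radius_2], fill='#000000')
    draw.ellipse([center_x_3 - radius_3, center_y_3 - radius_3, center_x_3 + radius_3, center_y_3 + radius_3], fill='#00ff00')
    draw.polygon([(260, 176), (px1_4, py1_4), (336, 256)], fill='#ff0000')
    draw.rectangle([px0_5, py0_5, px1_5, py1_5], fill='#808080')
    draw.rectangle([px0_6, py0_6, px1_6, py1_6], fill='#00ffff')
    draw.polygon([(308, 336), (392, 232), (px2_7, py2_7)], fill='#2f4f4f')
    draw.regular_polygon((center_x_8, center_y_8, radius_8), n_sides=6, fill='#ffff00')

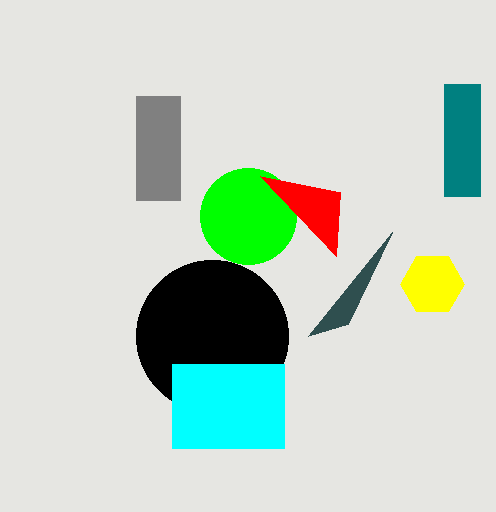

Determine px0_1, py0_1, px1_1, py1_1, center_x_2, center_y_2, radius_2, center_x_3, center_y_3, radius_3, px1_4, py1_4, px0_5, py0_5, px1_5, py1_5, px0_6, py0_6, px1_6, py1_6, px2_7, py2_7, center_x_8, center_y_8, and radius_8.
px0_1 = 444; py0_1 = 84; px1_1 = 480; py1_1 = 196; center_x_2 = 212; center_y_2 = 336; radius_2 = 76; center_x_3 = 248; center_y_3 = 216; radius_3 = 48; px1_4 = 340; py1_4 = 192; px0_5 = 136; py0_5 = 96; px1_5 = 180; py1_5 = 200; px0_6 = 172; py0_6 = 364; px1_6 = 284; py1_6 = 448; px2_7 = 348; py2_7 = 324; center_x_8 = 432; center_y_8 = 284; radius_8 = 32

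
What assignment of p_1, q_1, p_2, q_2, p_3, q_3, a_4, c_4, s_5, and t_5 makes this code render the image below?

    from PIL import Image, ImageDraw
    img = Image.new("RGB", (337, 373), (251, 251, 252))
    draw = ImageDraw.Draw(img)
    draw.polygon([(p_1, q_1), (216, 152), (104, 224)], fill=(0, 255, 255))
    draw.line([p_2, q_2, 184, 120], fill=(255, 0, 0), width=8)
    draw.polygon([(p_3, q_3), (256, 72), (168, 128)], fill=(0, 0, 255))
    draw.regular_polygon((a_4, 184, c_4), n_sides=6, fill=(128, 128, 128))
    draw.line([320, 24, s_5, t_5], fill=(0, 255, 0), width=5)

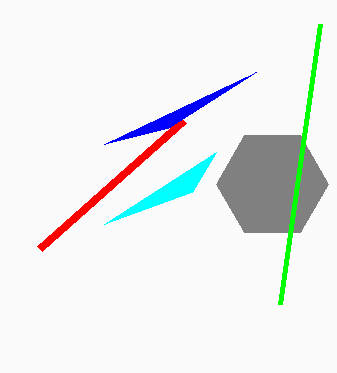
p_1 = 192, q_1 = 192, p_2 = 40, q_2 = 248, p_3 = 104, q_3 = 144, a_4 = 272, c_4 = 56, s_5 = 280, t_5 = 304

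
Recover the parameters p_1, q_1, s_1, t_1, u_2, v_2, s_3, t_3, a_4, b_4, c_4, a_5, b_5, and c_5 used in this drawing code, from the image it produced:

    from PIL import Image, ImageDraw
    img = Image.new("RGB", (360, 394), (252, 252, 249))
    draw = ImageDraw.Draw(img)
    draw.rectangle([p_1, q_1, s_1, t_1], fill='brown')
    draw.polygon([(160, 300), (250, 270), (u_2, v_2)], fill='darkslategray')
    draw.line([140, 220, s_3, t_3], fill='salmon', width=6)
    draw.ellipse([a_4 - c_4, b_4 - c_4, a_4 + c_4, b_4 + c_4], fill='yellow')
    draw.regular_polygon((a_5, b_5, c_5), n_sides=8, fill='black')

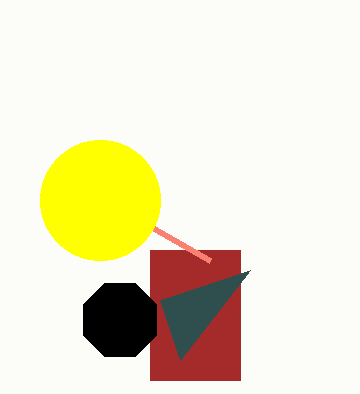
p_1 = 150
q_1 = 250
s_1 = 240
t_1 = 380
u_2 = 180
v_2 = 360
s_3 = 210
t_3 = 260
a_4 = 100
b_4 = 200
c_4 = 60
a_5 = 120
b_5 = 320
c_5 = 40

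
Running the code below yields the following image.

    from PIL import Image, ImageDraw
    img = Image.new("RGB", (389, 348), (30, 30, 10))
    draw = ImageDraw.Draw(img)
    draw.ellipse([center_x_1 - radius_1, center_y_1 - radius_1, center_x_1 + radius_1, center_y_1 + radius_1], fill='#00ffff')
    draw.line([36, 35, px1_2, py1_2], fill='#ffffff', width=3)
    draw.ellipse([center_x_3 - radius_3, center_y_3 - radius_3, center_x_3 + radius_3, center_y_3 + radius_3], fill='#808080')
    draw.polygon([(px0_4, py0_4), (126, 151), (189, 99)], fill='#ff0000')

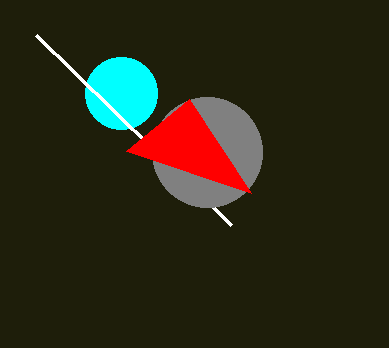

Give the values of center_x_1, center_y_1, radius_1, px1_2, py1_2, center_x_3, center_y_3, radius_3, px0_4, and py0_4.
center_x_1 = 121; center_y_1 = 93; radius_1 = 36; px1_2 = 231; py1_2 = 225; center_x_3 = 207; center_y_3 = 152; radius_3 = 55; px0_4 = 251; py0_4 = 193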